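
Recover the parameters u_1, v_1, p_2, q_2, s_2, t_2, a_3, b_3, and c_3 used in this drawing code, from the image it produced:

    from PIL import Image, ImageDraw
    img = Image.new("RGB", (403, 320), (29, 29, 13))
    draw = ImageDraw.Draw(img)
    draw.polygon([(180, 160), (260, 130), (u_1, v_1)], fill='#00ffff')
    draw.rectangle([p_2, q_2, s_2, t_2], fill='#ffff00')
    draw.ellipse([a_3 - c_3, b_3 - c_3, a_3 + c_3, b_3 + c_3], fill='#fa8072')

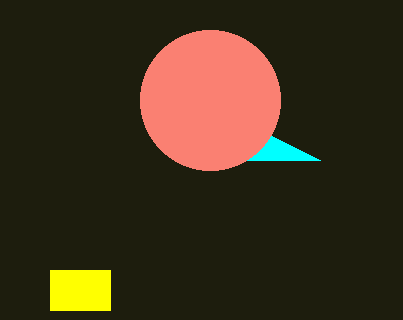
u_1 = 320; v_1 = 160; p_2 = 50; q_2 = 270; s_2 = 110; t_2 = 310; a_3 = 210; b_3 = 100; c_3 = 70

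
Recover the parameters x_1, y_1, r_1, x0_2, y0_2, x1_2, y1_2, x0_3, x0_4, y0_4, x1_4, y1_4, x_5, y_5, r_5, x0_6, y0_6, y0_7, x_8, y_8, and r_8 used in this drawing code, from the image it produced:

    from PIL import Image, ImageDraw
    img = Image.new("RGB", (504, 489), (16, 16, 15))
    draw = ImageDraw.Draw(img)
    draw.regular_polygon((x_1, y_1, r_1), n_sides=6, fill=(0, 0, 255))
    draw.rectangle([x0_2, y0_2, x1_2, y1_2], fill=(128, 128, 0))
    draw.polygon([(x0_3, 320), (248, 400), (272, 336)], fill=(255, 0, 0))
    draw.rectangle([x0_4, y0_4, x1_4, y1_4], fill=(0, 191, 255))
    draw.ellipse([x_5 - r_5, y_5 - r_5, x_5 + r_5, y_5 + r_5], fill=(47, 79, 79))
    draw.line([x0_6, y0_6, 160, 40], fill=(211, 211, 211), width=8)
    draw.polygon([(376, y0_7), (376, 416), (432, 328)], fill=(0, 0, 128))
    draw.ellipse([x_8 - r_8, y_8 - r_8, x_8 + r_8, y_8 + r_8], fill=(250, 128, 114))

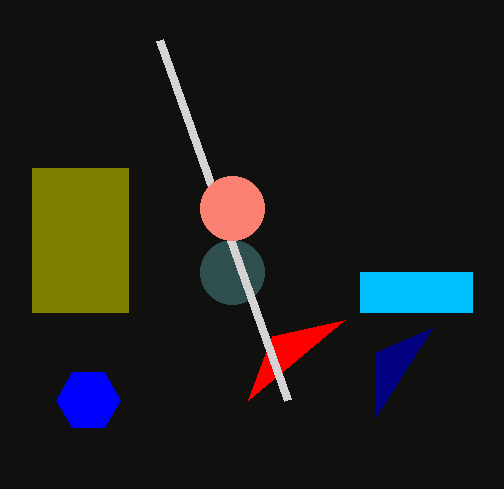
x_1 = 88; y_1 = 400; r_1 = 32; x0_2 = 32; y0_2 = 168; x1_2 = 128; y1_2 = 312; x0_3 = 344; x0_4 = 360; y0_4 = 272; x1_4 = 472; y1_4 = 312; x_5 = 232; y_5 = 272; r_5 = 32; x0_6 = 288; y0_6 = 400; y0_7 = 352; x_8 = 232; y_8 = 208; r_8 = 32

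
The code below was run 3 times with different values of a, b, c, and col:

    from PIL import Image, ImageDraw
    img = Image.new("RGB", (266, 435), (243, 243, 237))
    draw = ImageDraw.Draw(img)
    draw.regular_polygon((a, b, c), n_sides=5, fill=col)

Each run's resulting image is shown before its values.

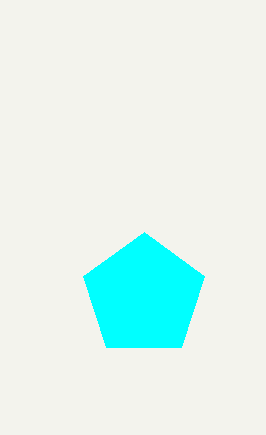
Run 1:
a = 144
b = 296
c = 64
col = 'cyan'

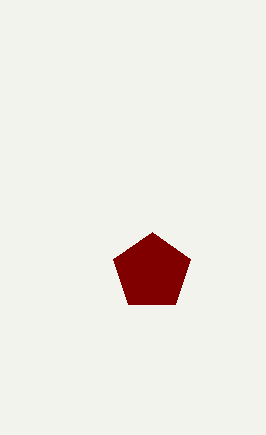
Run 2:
a = 152
b = 272
c = 40
col = 'maroon'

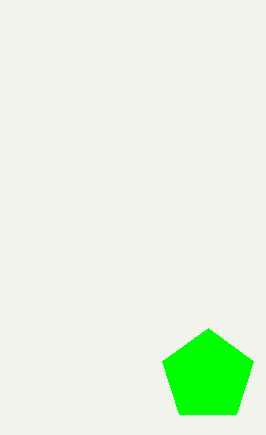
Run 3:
a = 208; b = 376; c = 48; col = 'lime'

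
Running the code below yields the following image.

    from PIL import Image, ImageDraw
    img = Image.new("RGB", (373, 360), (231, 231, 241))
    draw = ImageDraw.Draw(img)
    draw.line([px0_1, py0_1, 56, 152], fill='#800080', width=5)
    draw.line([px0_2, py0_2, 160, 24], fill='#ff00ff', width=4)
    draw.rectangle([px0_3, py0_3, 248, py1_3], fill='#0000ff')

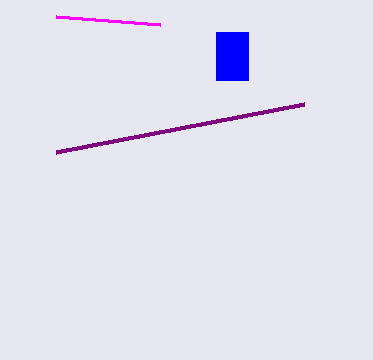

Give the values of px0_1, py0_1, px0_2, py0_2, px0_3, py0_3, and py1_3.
px0_1 = 304, py0_1 = 104, px0_2 = 56, py0_2 = 16, px0_3 = 216, py0_3 = 32, py1_3 = 80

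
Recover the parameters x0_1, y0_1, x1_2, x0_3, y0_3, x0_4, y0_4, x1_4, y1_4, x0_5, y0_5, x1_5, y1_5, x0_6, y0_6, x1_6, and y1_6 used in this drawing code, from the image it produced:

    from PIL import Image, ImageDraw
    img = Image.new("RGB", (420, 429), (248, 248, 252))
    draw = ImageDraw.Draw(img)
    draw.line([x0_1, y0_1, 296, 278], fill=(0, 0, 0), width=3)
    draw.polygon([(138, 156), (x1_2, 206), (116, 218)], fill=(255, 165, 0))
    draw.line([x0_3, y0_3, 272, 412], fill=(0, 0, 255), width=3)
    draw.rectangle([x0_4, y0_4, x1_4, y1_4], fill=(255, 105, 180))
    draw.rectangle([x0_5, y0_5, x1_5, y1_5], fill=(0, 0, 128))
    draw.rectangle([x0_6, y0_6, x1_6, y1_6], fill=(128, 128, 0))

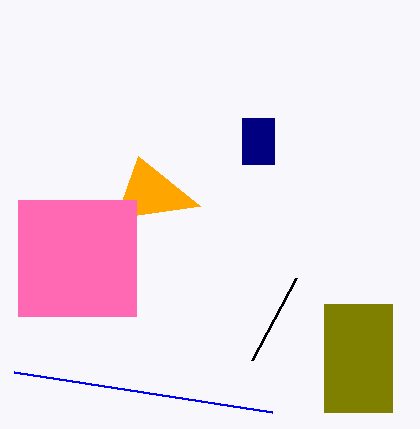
x0_1 = 252, y0_1 = 360, x1_2 = 200, x0_3 = 14, y0_3 = 372, x0_4 = 18, y0_4 = 200, x1_4 = 136, y1_4 = 316, x0_5 = 242, y0_5 = 118, x1_5 = 274, y1_5 = 164, x0_6 = 324, y0_6 = 304, x1_6 = 392, y1_6 = 412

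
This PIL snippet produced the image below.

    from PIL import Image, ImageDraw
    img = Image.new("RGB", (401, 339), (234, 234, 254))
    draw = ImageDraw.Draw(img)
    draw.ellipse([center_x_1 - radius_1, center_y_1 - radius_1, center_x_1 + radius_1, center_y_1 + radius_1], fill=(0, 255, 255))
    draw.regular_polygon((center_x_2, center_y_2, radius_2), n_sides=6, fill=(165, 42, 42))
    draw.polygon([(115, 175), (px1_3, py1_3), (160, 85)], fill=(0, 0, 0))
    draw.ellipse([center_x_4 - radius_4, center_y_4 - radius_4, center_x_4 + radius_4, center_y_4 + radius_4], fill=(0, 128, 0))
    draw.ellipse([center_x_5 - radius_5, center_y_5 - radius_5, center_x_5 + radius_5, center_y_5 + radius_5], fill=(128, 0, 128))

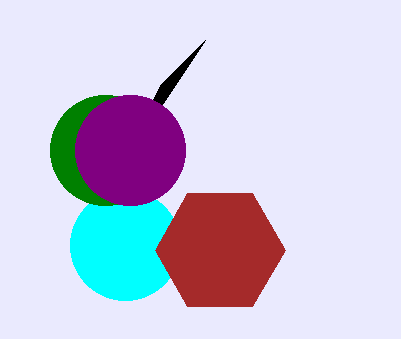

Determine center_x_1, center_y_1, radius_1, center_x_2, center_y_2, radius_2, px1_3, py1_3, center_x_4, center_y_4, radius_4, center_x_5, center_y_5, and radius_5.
center_x_1 = 125; center_y_1 = 245; radius_1 = 55; center_x_2 = 220; center_y_2 = 250; radius_2 = 65; px1_3 = 205; py1_3 = 40; center_x_4 = 105; center_y_4 = 150; radius_4 = 55; center_x_5 = 130; center_y_5 = 150; radius_5 = 55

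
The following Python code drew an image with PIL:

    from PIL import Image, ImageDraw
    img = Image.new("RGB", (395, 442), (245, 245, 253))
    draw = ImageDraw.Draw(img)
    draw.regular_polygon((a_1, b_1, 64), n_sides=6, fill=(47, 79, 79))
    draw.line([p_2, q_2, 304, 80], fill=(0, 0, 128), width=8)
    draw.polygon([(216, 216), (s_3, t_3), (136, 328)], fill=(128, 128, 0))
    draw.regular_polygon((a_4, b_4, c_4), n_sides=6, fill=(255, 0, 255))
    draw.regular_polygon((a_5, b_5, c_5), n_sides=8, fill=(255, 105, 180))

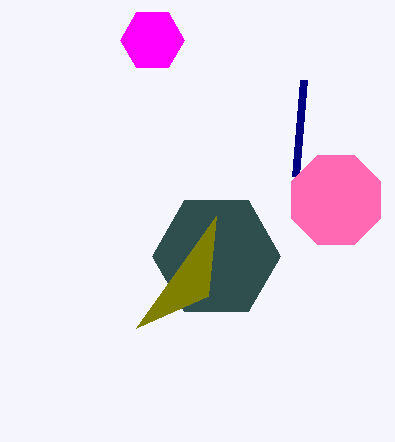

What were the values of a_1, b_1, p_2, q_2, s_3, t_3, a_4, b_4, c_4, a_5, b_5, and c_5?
a_1 = 216; b_1 = 256; p_2 = 296; q_2 = 176; s_3 = 208; t_3 = 296; a_4 = 152; b_4 = 40; c_4 = 32; a_5 = 336; b_5 = 200; c_5 = 48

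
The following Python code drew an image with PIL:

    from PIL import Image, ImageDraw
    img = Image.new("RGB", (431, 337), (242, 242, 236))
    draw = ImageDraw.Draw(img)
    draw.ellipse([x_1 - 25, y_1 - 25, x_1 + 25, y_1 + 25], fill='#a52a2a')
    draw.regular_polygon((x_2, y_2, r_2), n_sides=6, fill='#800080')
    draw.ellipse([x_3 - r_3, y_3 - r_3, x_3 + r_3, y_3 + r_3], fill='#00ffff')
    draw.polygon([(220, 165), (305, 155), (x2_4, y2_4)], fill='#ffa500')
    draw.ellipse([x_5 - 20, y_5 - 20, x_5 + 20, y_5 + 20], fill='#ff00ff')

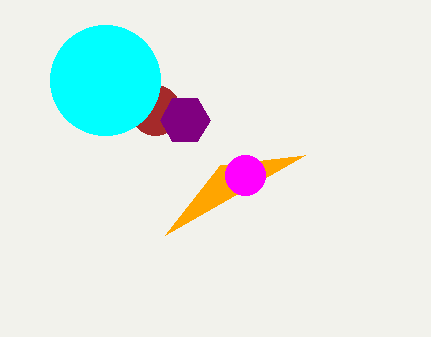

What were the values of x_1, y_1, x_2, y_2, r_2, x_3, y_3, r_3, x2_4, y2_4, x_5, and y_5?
x_1 = 155, y_1 = 110, x_2 = 185, y_2 = 120, r_2 = 25, x_3 = 105, y_3 = 80, r_3 = 55, x2_4 = 165, y2_4 = 235, x_5 = 245, y_5 = 175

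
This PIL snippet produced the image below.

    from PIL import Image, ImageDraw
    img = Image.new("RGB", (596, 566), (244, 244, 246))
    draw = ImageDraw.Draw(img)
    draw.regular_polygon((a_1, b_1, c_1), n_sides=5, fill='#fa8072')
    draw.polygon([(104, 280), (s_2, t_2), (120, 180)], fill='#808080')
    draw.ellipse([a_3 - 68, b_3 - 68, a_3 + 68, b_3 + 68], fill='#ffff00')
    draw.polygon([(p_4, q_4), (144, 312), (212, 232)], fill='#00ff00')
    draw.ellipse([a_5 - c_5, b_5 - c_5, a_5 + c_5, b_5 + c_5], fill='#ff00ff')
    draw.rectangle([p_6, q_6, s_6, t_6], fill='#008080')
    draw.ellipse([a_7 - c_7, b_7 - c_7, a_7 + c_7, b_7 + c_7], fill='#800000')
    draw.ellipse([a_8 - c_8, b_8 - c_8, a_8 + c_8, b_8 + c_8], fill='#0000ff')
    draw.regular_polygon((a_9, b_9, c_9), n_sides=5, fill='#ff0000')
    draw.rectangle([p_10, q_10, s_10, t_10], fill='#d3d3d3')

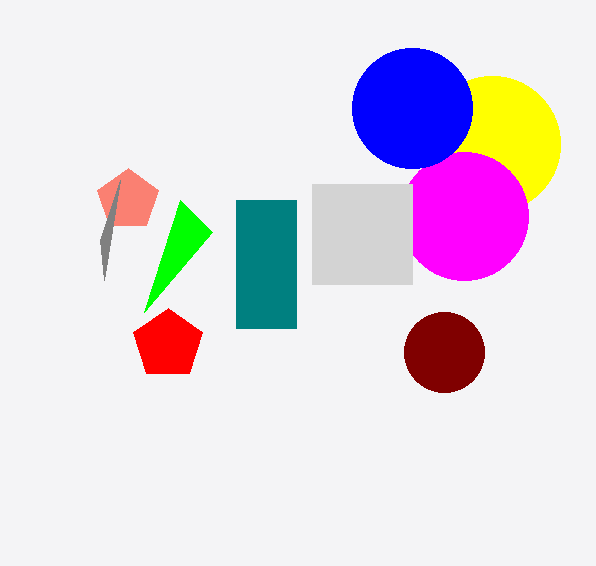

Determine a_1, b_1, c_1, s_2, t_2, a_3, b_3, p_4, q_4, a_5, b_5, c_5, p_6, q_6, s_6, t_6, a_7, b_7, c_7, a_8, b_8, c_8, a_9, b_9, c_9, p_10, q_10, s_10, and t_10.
a_1 = 128
b_1 = 200
c_1 = 32
s_2 = 100
t_2 = 240
a_3 = 492
b_3 = 144
p_4 = 180
q_4 = 200
a_5 = 464
b_5 = 216
c_5 = 64
p_6 = 236
q_6 = 200
s_6 = 296
t_6 = 328
a_7 = 444
b_7 = 352
c_7 = 40
a_8 = 412
b_8 = 108
c_8 = 60
a_9 = 168
b_9 = 344
c_9 = 36
p_10 = 312
q_10 = 184
s_10 = 412
t_10 = 284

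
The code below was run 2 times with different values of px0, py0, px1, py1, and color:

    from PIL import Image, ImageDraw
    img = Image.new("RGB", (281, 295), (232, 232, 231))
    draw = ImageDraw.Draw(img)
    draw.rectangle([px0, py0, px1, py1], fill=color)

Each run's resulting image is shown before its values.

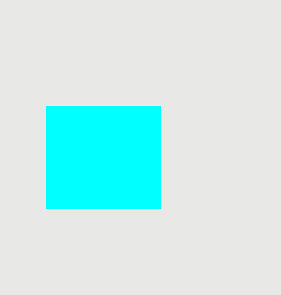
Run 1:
px0 = 46
py0 = 106
px1 = 160
py1 = 208
color = 'cyan'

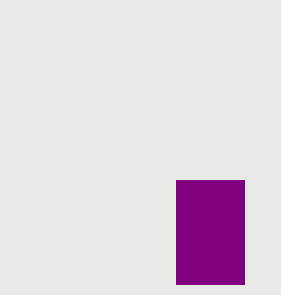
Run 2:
px0 = 176; py0 = 180; px1 = 244; py1 = 284; color = 'purple'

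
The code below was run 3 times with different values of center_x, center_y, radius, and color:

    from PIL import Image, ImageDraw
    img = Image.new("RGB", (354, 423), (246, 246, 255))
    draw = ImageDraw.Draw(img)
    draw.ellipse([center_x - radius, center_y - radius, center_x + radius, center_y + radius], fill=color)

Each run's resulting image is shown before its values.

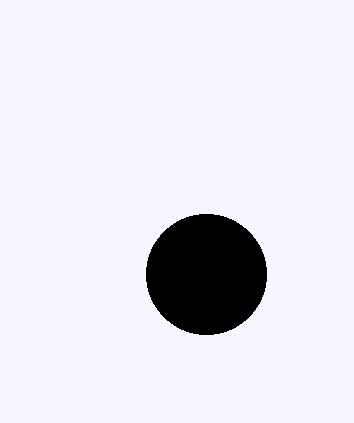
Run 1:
center_x = 206
center_y = 274
radius = 60
color = 'black'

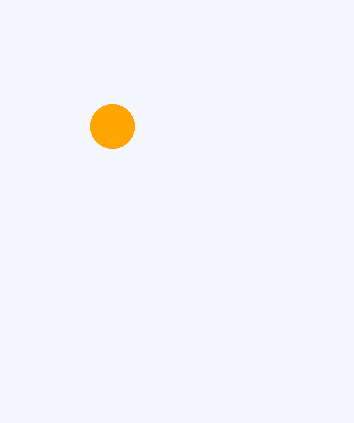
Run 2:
center_x = 112, center_y = 126, radius = 22, color = 'orange'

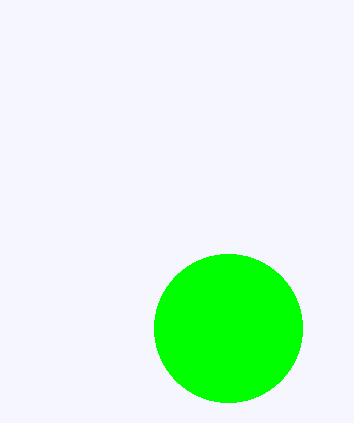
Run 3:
center_x = 228; center_y = 328; radius = 74; color = 'lime'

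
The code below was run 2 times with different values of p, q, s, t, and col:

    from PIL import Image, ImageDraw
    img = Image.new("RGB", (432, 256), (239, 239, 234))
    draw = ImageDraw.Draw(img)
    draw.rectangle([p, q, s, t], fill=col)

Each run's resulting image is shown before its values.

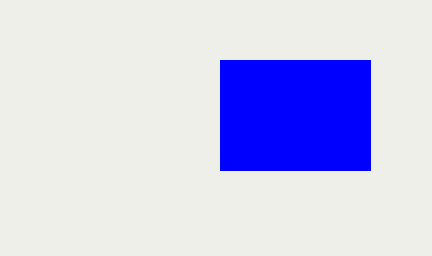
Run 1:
p = 220
q = 60
s = 370
t = 170
col = 'blue'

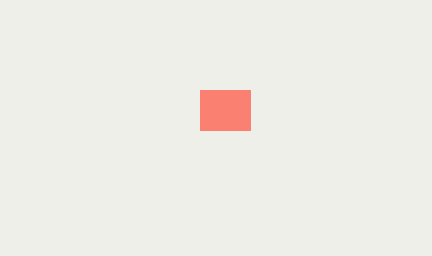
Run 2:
p = 200, q = 90, s = 250, t = 130, col = 'salmon'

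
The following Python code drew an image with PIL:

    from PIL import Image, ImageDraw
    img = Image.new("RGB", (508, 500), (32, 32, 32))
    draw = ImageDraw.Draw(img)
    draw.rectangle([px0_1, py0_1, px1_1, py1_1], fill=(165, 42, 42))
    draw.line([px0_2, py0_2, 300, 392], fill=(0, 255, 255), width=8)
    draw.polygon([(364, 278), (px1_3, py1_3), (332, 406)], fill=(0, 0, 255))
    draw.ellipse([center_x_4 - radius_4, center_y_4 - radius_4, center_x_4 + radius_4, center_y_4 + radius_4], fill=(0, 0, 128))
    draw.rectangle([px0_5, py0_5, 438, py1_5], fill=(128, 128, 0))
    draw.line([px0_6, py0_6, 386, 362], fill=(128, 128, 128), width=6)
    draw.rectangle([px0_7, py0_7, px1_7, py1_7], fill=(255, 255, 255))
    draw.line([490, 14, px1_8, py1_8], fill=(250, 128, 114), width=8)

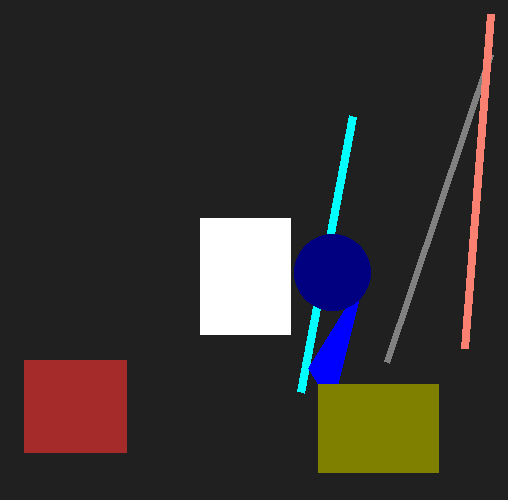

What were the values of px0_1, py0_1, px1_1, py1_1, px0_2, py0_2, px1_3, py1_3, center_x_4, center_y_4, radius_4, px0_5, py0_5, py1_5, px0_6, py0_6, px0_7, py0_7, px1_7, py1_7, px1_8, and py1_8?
px0_1 = 24; py0_1 = 360; px1_1 = 126; py1_1 = 452; px0_2 = 352; py0_2 = 116; px1_3 = 308; py1_3 = 368; center_x_4 = 332; center_y_4 = 272; radius_4 = 38; px0_5 = 318; py0_5 = 384; py1_5 = 472; px0_6 = 490; py0_6 = 54; px0_7 = 200; py0_7 = 218; px1_7 = 290; py1_7 = 334; px1_8 = 464; py1_8 = 348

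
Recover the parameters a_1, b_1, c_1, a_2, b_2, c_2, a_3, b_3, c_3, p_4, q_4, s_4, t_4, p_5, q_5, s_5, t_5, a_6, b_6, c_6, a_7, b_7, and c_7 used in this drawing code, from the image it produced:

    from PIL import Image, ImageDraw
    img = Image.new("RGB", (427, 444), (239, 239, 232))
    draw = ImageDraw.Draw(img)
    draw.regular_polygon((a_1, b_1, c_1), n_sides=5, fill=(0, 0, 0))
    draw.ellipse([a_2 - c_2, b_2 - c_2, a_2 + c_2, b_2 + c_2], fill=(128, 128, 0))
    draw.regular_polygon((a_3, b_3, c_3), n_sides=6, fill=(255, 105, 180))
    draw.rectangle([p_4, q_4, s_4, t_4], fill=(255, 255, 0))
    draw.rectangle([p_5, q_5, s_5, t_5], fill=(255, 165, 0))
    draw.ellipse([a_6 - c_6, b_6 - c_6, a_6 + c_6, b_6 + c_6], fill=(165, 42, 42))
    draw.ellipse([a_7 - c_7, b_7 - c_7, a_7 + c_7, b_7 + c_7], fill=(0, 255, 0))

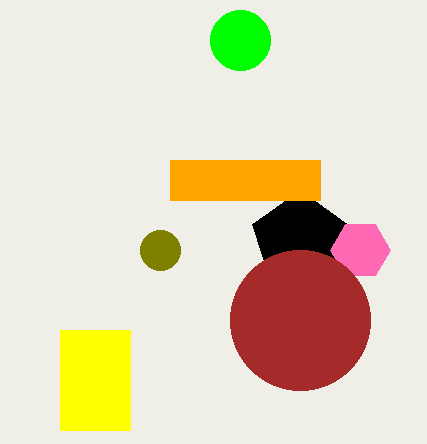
a_1 = 300; b_1 = 240; c_1 = 50; a_2 = 160; b_2 = 250; c_2 = 20; a_3 = 360; b_3 = 250; c_3 = 30; p_4 = 60; q_4 = 330; s_4 = 130; t_4 = 430; p_5 = 170; q_5 = 160; s_5 = 320; t_5 = 200; a_6 = 300; b_6 = 320; c_6 = 70; a_7 = 240; b_7 = 40; c_7 = 30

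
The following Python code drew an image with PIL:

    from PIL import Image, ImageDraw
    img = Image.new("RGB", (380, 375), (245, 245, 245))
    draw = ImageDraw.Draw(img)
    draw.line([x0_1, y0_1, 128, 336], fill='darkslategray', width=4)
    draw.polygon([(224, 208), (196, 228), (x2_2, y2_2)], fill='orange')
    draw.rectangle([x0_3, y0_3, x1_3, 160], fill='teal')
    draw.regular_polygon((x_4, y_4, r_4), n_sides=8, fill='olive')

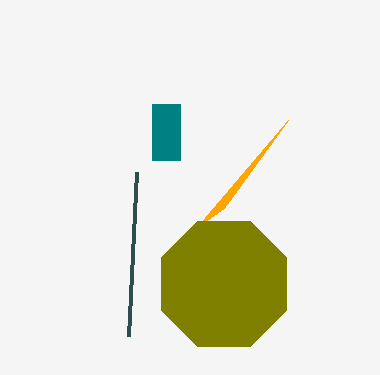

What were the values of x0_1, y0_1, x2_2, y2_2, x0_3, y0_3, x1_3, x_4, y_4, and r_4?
x0_1 = 136, y0_1 = 172, x2_2 = 288, y2_2 = 120, x0_3 = 152, y0_3 = 104, x1_3 = 180, x_4 = 224, y_4 = 284, r_4 = 68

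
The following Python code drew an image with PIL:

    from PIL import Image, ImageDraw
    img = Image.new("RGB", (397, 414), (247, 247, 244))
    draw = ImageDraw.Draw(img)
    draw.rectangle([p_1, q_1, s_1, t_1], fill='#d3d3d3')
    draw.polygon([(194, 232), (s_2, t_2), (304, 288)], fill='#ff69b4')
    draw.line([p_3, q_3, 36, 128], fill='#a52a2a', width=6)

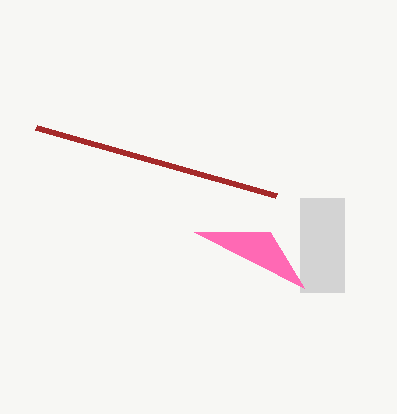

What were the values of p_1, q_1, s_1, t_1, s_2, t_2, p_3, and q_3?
p_1 = 300
q_1 = 198
s_1 = 344
t_1 = 292
s_2 = 270
t_2 = 232
p_3 = 276
q_3 = 196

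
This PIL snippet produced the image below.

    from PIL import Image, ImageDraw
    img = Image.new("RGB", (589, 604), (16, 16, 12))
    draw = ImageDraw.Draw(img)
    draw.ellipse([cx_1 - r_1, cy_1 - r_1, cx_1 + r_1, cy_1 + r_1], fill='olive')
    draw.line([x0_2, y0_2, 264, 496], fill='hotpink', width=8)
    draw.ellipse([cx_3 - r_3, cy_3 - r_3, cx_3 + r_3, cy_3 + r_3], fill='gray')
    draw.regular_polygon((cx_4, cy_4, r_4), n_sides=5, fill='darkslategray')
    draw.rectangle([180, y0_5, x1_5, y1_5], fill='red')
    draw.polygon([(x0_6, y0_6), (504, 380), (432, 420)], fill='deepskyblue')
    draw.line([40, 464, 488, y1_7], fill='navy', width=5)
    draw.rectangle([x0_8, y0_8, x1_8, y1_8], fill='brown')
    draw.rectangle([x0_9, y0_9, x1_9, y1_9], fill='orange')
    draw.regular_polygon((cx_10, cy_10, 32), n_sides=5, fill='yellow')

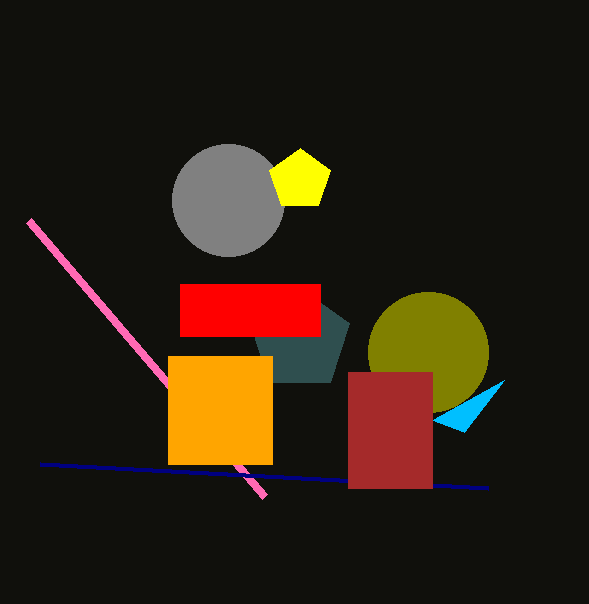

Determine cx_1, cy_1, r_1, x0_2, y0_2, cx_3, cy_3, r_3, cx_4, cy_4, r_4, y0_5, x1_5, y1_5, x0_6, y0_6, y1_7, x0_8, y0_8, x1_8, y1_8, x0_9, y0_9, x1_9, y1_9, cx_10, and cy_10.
cx_1 = 428, cy_1 = 352, r_1 = 60, x0_2 = 28, y0_2 = 220, cx_3 = 228, cy_3 = 200, r_3 = 56, cx_4 = 300, cy_4 = 340, r_4 = 52, y0_5 = 284, x1_5 = 320, y1_5 = 336, x0_6 = 464, y0_6 = 432, y1_7 = 488, x0_8 = 348, y0_8 = 372, x1_8 = 432, y1_8 = 488, x0_9 = 168, y0_9 = 356, x1_9 = 272, y1_9 = 464, cx_10 = 300, cy_10 = 180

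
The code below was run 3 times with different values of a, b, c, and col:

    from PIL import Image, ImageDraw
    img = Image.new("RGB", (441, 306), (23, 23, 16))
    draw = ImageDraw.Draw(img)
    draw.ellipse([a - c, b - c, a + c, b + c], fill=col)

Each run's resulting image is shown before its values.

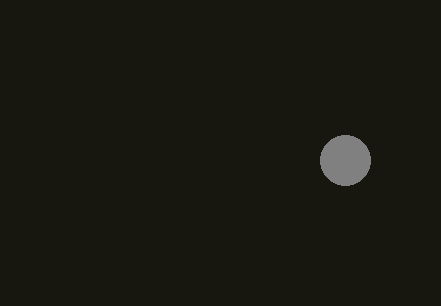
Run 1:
a = 345
b = 160
c = 25
col = 'gray'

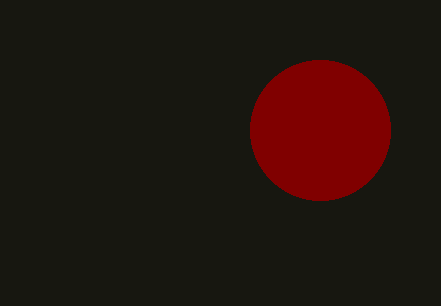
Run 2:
a = 320; b = 130; c = 70; col = 'maroon'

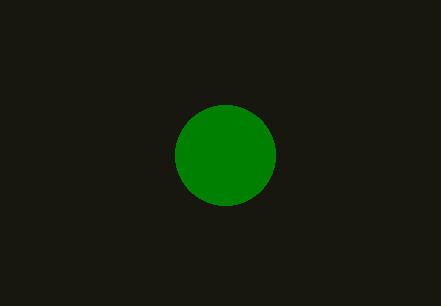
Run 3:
a = 225, b = 155, c = 50, col = 'green'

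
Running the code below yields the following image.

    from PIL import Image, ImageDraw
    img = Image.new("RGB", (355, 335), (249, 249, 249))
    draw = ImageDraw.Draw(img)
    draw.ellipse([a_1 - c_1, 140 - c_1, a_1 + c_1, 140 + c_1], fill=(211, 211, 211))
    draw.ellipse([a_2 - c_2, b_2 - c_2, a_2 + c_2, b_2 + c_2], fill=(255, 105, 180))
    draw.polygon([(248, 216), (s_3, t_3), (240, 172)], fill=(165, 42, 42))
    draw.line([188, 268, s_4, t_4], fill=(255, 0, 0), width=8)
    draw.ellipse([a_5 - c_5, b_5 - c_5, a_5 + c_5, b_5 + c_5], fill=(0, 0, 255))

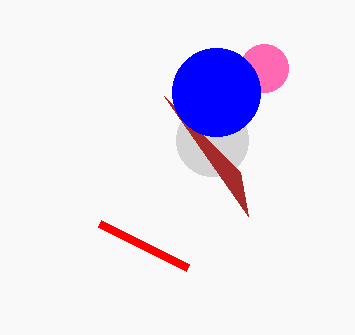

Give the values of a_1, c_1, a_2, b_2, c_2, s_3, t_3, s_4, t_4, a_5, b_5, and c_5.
a_1 = 212, c_1 = 36, a_2 = 264, b_2 = 68, c_2 = 24, s_3 = 164, t_3 = 96, s_4 = 100, t_4 = 224, a_5 = 216, b_5 = 92, c_5 = 44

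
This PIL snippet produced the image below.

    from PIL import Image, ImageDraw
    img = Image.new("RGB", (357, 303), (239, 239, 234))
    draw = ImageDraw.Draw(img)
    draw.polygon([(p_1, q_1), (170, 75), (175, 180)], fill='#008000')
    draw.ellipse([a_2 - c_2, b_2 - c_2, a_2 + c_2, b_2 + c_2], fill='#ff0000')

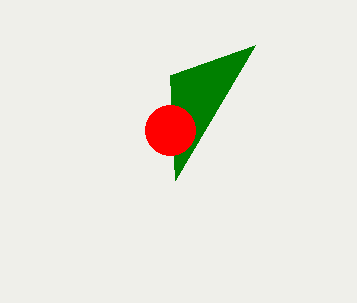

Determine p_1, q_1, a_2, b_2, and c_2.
p_1 = 255
q_1 = 45
a_2 = 170
b_2 = 130
c_2 = 25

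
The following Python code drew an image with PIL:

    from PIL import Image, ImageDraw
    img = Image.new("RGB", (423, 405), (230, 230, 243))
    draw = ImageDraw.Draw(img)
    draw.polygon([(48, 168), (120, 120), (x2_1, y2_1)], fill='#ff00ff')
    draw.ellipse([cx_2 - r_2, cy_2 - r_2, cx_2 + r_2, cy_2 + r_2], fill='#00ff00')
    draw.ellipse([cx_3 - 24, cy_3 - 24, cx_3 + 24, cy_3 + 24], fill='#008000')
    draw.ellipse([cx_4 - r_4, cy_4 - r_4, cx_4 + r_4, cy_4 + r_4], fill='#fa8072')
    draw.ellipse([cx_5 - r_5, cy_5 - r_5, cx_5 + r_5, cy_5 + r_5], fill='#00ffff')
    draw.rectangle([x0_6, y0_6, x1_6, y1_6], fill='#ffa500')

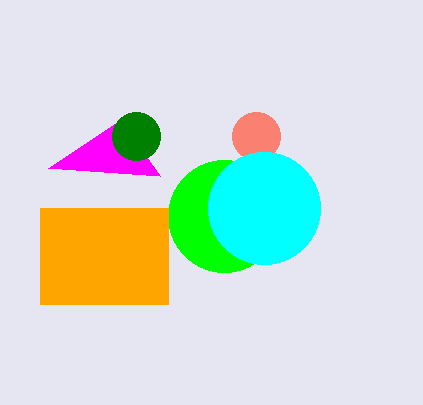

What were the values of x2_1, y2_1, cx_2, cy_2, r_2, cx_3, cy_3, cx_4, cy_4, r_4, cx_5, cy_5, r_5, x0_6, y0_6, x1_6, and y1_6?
x2_1 = 160
y2_1 = 176
cx_2 = 224
cy_2 = 216
r_2 = 56
cx_3 = 136
cy_3 = 136
cx_4 = 256
cy_4 = 136
r_4 = 24
cx_5 = 264
cy_5 = 208
r_5 = 56
x0_6 = 40
y0_6 = 208
x1_6 = 168
y1_6 = 304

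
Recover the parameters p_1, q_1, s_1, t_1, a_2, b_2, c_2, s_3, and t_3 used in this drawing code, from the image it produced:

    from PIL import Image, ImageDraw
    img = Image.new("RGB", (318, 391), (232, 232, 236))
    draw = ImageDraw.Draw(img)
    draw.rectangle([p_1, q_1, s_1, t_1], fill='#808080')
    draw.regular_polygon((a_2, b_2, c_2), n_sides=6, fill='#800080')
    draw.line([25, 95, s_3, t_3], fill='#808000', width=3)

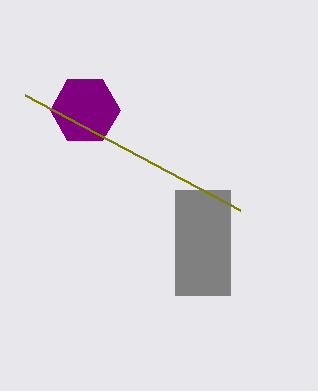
p_1 = 175
q_1 = 190
s_1 = 230
t_1 = 295
a_2 = 85
b_2 = 110
c_2 = 35
s_3 = 240
t_3 = 210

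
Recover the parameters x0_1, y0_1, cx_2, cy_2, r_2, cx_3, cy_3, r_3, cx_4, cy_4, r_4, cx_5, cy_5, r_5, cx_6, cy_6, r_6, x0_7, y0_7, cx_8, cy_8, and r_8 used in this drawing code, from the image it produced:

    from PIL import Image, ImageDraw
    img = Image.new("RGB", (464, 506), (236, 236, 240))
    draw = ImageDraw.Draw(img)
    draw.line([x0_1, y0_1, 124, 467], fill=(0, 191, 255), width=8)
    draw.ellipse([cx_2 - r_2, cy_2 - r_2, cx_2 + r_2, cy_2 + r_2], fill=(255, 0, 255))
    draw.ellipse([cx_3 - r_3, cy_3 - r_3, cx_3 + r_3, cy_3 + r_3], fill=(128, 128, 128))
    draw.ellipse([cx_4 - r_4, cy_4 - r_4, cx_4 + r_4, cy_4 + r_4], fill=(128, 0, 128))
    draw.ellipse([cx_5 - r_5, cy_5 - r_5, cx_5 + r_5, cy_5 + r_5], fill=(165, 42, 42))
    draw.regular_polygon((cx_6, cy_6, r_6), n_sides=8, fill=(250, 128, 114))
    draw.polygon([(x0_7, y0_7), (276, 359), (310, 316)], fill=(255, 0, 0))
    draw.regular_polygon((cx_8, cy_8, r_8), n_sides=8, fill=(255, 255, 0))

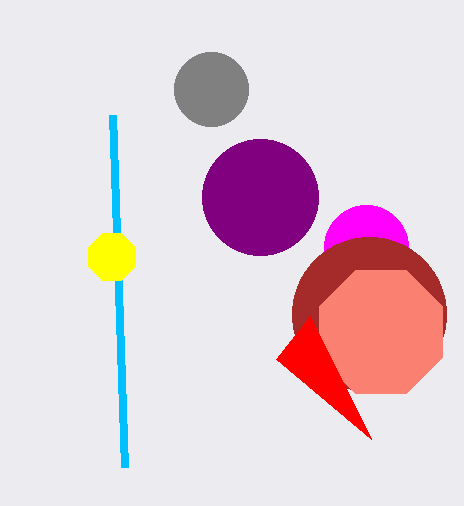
x0_1 = 112; y0_1 = 115; cx_2 = 366; cy_2 = 247; r_2 = 42; cx_3 = 211; cy_3 = 89; r_3 = 37; cx_4 = 260; cy_4 = 197; r_4 = 58; cx_5 = 369; cy_5 = 314; r_5 = 77; cx_6 = 381; cy_6 = 332; r_6 = 67; x0_7 = 371; y0_7 = 439; cx_8 = 112; cy_8 = 257; r_8 = 25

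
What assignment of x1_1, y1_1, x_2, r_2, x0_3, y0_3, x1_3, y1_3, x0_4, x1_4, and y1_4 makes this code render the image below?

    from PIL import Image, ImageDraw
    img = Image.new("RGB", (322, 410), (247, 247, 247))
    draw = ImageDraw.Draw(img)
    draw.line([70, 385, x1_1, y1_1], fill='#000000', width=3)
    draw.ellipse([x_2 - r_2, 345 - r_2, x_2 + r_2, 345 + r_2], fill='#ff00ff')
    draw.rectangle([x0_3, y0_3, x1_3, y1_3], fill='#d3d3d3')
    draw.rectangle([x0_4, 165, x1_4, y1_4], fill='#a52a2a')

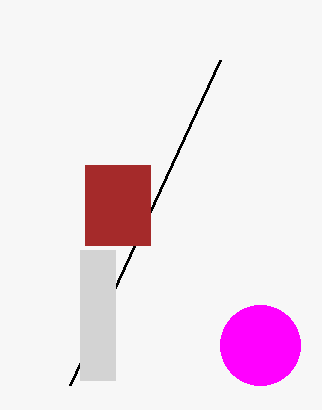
x1_1 = 220; y1_1 = 60; x_2 = 260; r_2 = 40; x0_3 = 80; y0_3 = 250; x1_3 = 115; y1_3 = 380; x0_4 = 85; x1_4 = 150; y1_4 = 245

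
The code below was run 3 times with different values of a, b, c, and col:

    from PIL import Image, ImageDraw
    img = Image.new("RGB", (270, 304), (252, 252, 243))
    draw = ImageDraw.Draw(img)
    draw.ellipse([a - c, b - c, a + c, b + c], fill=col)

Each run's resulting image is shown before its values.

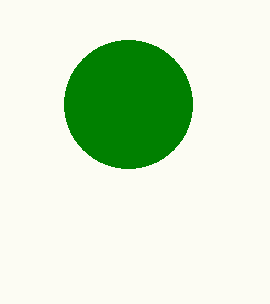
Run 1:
a = 128; b = 104; c = 64; col = 'green'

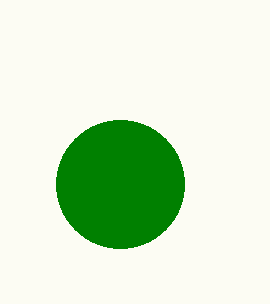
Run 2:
a = 120
b = 184
c = 64
col = 'green'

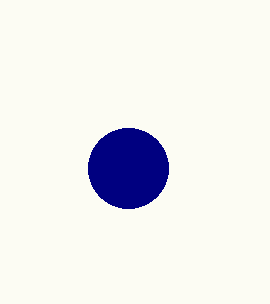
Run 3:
a = 128
b = 168
c = 40
col = 'navy'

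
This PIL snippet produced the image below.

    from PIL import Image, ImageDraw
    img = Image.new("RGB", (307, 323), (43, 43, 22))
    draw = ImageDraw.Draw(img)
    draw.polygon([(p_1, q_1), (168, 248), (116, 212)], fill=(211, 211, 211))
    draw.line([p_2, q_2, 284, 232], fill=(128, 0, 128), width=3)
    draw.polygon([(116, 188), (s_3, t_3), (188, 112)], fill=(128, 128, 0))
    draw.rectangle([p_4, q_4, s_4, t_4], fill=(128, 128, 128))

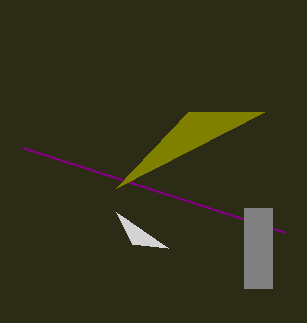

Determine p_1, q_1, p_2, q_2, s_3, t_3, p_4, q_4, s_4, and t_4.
p_1 = 132; q_1 = 244; p_2 = 24; q_2 = 148; s_3 = 264; t_3 = 112; p_4 = 244; q_4 = 208; s_4 = 272; t_4 = 288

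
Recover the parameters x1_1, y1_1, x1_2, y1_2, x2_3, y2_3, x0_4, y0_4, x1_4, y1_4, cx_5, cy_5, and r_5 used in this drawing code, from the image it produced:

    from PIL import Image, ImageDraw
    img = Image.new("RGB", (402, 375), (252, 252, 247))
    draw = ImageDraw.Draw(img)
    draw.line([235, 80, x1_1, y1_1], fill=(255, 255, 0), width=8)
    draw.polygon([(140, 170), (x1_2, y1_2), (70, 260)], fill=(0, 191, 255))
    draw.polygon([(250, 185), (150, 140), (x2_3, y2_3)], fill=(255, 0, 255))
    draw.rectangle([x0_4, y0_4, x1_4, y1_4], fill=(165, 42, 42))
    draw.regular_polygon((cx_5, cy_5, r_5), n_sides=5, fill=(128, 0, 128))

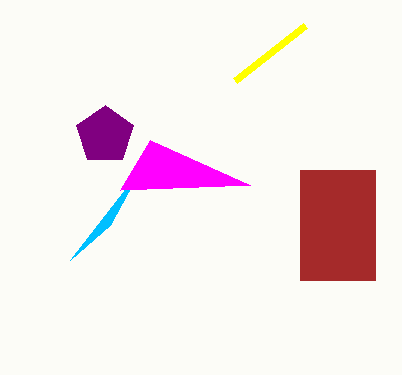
x1_1 = 305; y1_1 = 25; x1_2 = 110; y1_2 = 225; x2_3 = 120; y2_3 = 190; x0_4 = 300; y0_4 = 170; x1_4 = 375; y1_4 = 280; cx_5 = 105; cy_5 = 135; r_5 = 30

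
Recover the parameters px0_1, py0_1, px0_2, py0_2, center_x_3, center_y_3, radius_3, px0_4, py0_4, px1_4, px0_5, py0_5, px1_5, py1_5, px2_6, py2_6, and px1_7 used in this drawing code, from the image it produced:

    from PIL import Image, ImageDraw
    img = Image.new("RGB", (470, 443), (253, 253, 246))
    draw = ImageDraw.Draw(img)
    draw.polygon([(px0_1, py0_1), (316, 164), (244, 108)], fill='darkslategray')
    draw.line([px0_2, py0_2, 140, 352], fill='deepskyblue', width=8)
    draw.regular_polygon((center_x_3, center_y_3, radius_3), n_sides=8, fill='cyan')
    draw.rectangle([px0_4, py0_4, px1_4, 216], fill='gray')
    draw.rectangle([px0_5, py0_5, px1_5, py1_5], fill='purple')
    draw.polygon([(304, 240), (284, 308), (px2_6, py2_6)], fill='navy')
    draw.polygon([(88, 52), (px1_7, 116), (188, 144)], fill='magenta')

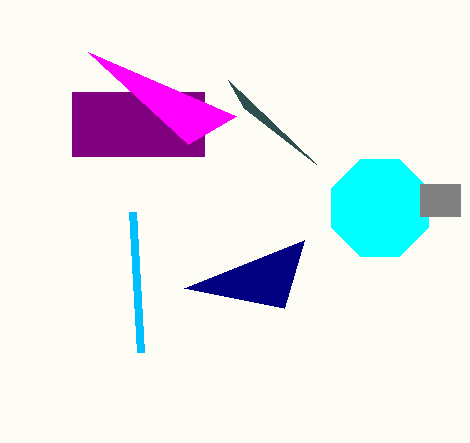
px0_1 = 228; py0_1 = 80; px0_2 = 132; py0_2 = 212; center_x_3 = 380; center_y_3 = 208; radius_3 = 52; px0_4 = 420; py0_4 = 184; px1_4 = 460; px0_5 = 72; py0_5 = 92; px1_5 = 204; py1_5 = 156; px2_6 = 184; py2_6 = 288; px1_7 = 236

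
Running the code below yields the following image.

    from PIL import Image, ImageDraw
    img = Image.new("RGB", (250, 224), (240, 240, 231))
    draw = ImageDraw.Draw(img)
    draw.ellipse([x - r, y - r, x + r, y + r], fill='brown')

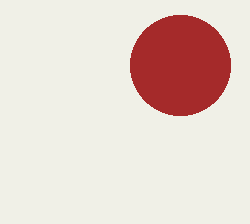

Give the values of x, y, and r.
x = 180, y = 65, r = 50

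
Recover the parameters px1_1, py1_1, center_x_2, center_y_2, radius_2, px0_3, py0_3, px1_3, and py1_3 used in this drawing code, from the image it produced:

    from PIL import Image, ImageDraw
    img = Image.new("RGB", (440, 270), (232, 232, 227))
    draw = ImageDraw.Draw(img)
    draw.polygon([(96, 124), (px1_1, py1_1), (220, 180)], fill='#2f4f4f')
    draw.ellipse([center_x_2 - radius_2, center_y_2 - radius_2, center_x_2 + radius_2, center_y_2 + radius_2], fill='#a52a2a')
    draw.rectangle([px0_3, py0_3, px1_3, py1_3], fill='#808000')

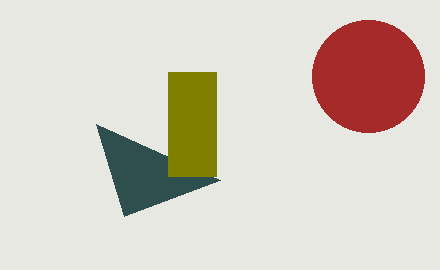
px1_1 = 124; py1_1 = 216; center_x_2 = 368; center_y_2 = 76; radius_2 = 56; px0_3 = 168; py0_3 = 72; px1_3 = 216; py1_3 = 176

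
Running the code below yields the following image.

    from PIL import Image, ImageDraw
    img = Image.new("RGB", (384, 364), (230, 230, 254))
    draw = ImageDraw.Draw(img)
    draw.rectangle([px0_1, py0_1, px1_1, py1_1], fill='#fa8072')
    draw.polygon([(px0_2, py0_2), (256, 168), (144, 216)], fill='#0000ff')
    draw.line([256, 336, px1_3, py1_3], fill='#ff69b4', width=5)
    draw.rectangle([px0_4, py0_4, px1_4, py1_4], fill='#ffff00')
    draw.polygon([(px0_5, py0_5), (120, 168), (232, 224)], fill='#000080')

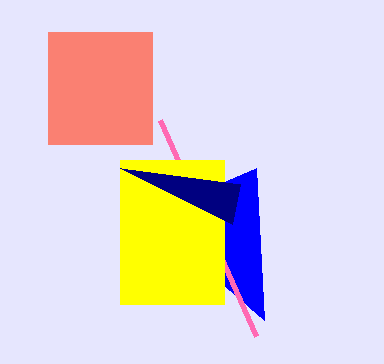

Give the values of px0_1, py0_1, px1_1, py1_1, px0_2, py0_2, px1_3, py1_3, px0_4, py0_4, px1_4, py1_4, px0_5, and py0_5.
px0_1 = 48, py0_1 = 32, px1_1 = 152, py1_1 = 144, px0_2 = 264, py0_2 = 320, px1_3 = 160, py1_3 = 120, px0_4 = 120, py0_4 = 160, px1_4 = 224, py1_4 = 304, px0_5 = 240, py0_5 = 184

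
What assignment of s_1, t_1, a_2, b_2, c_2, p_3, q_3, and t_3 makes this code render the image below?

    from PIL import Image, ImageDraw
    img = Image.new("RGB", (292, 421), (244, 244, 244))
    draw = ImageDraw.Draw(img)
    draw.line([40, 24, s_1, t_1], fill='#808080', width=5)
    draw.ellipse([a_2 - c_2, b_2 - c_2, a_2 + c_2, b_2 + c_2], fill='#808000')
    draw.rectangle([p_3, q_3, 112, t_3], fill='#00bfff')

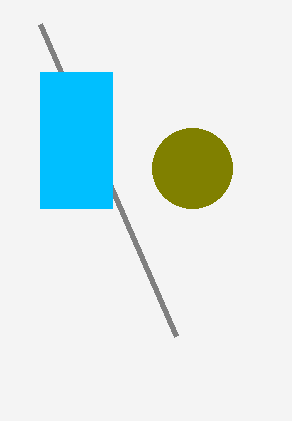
s_1 = 176; t_1 = 336; a_2 = 192; b_2 = 168; c_2 = 40; p_3 = 40; q_3 = 72; t_3 = 208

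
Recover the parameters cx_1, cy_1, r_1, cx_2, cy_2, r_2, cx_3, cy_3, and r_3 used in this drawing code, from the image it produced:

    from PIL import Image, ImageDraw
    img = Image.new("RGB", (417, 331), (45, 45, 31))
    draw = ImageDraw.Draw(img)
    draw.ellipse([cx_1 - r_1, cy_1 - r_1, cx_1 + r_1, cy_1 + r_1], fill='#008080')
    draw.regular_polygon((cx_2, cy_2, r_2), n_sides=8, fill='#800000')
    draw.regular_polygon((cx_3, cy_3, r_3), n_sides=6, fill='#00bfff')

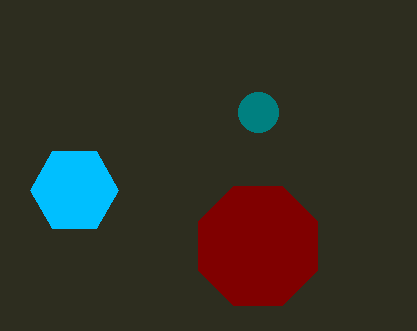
cx_1 = 258; cy_1 = 112; r_1 = 20; cx_2 = 258; cy_2 = 246; r_2 = 64; cx_3 = 74; cy_3 = 190; r_3 = 44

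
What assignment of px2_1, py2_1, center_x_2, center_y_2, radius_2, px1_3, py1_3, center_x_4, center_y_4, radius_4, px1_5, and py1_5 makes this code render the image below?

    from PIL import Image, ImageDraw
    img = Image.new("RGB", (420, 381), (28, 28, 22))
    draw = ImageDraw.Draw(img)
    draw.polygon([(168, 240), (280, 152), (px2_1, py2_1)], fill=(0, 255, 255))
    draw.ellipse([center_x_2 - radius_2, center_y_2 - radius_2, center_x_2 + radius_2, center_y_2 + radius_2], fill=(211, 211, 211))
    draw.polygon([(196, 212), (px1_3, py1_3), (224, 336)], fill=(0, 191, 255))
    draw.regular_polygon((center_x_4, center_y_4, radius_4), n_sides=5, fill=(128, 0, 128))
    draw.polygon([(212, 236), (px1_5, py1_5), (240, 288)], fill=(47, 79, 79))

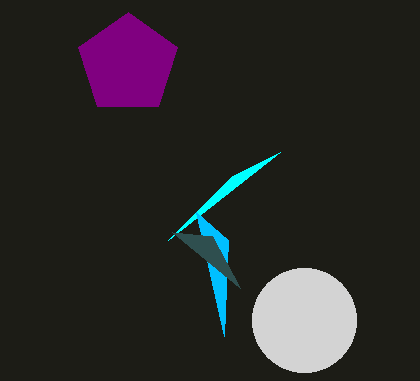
px2_1 = 232; py2_1 = 176; center_x_2 = 304; center_y_2 = 320; radius_2 = 52; px1_3 = 228; py1_3 = 240; center_x_4 = 128; center_y_4 = 64; radius_4 = 52; px1_5 = 172; py1_5 = 232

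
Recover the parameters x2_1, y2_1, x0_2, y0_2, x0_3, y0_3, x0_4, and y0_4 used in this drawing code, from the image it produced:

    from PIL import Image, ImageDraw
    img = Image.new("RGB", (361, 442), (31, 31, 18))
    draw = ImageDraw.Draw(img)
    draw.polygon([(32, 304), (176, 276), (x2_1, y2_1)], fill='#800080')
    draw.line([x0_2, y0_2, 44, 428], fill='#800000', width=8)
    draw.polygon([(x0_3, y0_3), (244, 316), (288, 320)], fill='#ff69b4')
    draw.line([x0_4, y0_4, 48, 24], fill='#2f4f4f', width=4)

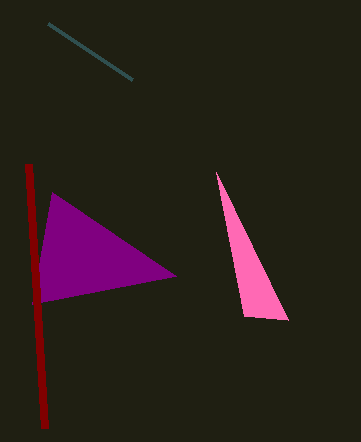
x2_1 = 52, y2_1 = 192, x0_2 = 28, y0_2 = 164, x0_3 = 216, y0_3 = 172, x0_4 = 132, y0_4 = 80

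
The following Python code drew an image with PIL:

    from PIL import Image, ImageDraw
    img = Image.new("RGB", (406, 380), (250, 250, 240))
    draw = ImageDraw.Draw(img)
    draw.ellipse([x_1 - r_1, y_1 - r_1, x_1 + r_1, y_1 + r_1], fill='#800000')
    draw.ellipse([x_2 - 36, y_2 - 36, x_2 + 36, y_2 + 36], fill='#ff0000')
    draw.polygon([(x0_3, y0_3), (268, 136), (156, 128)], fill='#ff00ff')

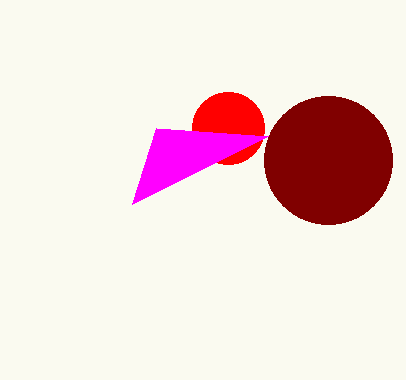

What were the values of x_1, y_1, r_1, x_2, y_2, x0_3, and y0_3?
x_1 = 328, y_1 = 160, r_1 = 64, x_2 = 228, y_2 = 128, x0_3 = 132, y0_3 = 204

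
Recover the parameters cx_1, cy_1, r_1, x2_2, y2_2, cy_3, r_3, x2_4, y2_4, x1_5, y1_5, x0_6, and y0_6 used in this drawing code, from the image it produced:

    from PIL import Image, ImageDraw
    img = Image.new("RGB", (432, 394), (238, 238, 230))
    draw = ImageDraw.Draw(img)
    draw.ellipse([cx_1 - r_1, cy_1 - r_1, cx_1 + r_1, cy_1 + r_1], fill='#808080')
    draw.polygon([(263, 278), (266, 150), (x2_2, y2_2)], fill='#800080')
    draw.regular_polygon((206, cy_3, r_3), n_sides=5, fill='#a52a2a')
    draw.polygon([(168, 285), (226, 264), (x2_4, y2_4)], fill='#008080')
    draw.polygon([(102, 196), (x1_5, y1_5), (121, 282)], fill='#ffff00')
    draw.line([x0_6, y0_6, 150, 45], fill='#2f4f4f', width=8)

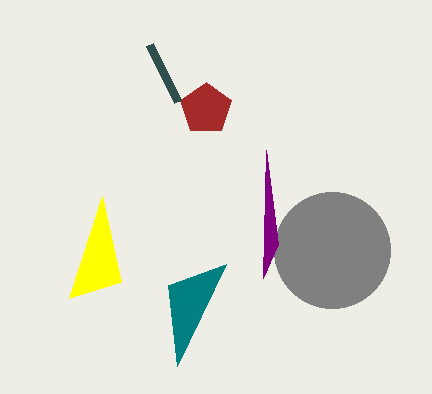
cx_1 = 332; cy_1 = 250; r_1 = 58; x2_2 = 278; y2_2 = 244; cy_3 = 109; r_3 = 27; x2_4 = 177; y2_4 = 366; x1_5 = 69; y1_5 = 298; x0_6 = 178; y0_6 = 102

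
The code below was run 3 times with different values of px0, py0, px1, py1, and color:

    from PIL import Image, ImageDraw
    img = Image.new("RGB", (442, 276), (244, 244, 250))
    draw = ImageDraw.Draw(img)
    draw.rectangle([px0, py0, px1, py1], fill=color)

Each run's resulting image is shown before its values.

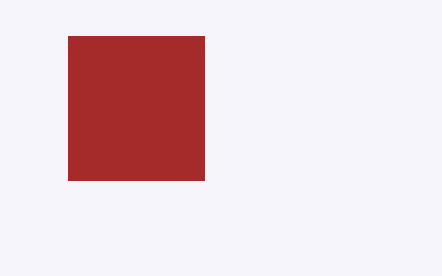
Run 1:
px0 = 68, py0 = 36, px1 = 204, py1 = 180, color = 'brown'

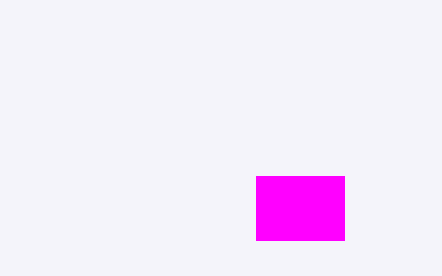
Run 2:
px0 = 256
py0 = 176
px1 = 344
py1 = 240
color = 'magenta'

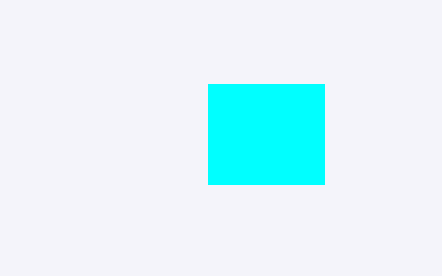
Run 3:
px0 = 208; py0 = 84; px1 = 324; py1 = 184; color = 'cyan'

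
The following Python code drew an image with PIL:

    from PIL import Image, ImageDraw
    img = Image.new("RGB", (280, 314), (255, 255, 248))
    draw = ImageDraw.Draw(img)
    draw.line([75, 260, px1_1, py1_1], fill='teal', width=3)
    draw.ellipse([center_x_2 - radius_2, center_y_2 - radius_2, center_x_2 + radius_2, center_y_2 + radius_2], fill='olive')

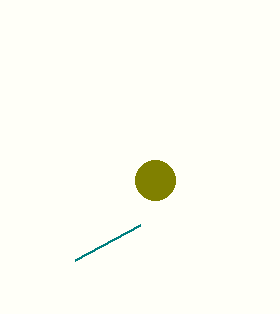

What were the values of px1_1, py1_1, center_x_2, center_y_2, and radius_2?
px1_1 = 140
py1_1 = 225
center_x_2 = 155
center_y_2 = 180
radius_2 = 20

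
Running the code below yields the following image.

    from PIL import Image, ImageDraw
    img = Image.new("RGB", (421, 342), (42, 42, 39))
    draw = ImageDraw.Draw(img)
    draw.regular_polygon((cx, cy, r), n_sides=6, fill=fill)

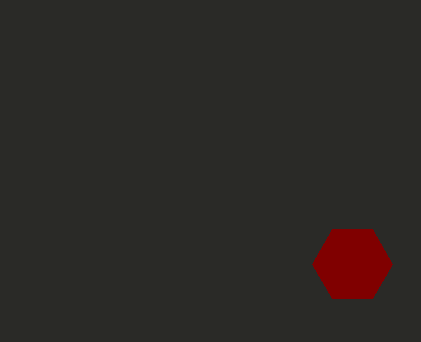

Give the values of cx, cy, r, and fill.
cx = 352
cy = 264
r = 40
fill = 'maroon'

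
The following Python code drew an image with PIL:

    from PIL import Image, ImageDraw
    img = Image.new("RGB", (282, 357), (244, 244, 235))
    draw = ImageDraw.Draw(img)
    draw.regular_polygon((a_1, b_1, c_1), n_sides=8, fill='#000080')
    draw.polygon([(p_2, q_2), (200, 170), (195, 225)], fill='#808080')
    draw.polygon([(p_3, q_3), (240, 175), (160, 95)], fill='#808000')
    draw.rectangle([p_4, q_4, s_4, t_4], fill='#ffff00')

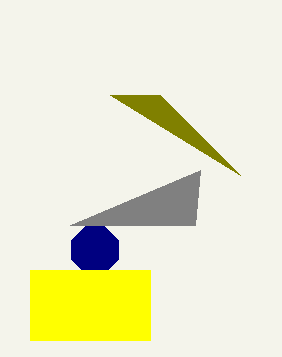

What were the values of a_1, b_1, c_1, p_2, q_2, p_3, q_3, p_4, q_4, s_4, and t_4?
a_1 = 95; b_1 = 250; c_1 = 25; p_2 = 70; q_2 = 225; p_3 = 110; q_3 = 95; p_4 = 30; q_4 = 270; s_4 = 150; t_4 = 340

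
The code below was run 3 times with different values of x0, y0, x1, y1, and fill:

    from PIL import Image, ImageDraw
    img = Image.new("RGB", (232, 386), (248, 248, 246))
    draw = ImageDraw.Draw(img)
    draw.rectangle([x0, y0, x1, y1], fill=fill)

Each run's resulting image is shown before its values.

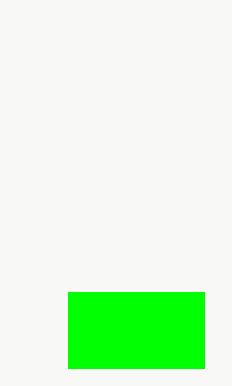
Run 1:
x0 = 68
y0 = 292
x1 = 204
y1 = 368
fill = 'lime'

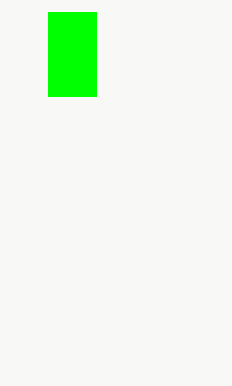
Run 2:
x0 = 48
y0 = 12
x1 = 96
y1 = 96
fill = 'lime'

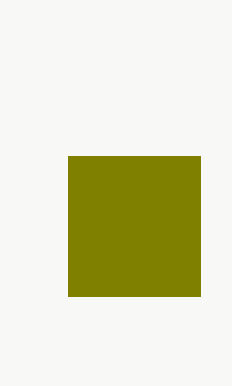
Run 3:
x0 = 68, y0 = 156, x1 = 200, y1 = 296, fill = 'olive'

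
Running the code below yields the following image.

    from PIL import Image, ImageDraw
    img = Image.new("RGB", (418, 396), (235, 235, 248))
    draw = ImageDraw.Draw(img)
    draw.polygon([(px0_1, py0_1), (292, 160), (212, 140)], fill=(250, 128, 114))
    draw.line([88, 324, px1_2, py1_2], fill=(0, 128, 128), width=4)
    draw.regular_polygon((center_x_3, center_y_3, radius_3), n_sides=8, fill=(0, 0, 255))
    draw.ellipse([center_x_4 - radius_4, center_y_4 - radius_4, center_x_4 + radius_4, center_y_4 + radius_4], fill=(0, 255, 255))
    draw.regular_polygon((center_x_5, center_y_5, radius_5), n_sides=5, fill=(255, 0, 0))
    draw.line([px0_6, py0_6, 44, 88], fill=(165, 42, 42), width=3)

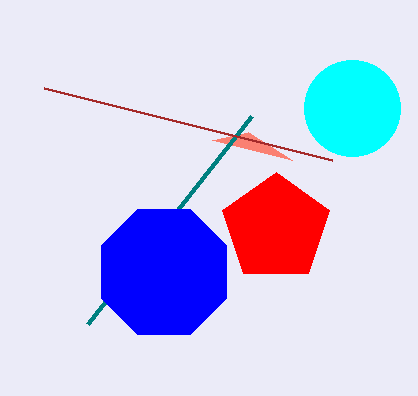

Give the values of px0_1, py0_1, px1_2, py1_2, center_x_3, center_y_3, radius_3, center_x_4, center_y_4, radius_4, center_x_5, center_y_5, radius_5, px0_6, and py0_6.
px0_1 = 248; py0_1 = 132; px1_2 = 252; py1_2 = 116; center_x_3 = 164; center_y_3 = 272; radius_3 = 68; center_x_4 = 352; center_y_4 = 108; radius_4 = 48; center_x_5 = 276; center_y_5 = 228; radius_5 = 56; px0_6 = 332; py0_6 = 160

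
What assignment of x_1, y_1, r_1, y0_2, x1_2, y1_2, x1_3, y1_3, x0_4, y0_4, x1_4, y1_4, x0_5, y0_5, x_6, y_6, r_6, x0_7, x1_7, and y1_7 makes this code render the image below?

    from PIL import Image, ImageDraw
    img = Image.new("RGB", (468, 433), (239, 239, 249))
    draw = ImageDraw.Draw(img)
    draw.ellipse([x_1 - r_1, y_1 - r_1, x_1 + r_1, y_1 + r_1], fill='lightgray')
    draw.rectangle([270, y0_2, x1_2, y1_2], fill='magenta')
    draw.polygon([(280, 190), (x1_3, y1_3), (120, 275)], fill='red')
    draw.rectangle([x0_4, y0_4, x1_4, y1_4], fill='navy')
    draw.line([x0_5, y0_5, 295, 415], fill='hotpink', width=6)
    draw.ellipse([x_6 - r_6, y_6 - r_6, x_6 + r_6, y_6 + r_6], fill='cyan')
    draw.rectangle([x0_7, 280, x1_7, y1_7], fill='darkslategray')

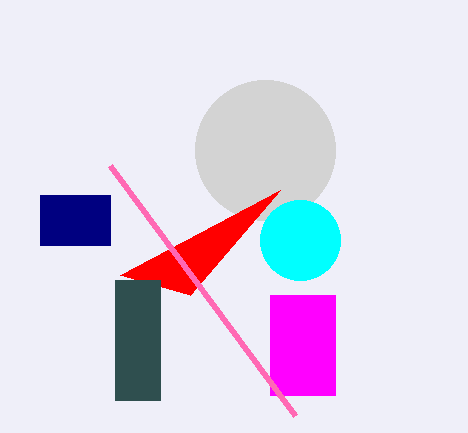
x_1 = 265
y_1 = 150
r_1 = 70
y0_2 = 295
x1_2 = 335
y1_2 = 395
x1_3 = 190
y1_3 = 295
x0_4 = 40
y0_4 = 195
x1_4 = 110
y1_4 = 245
x0_5 = 110
y0_5 = 165
x_6 = 300
y_6 = 240
r_6 = 40
x0_7 = 115
x1_7 = 160
y1_7 = 400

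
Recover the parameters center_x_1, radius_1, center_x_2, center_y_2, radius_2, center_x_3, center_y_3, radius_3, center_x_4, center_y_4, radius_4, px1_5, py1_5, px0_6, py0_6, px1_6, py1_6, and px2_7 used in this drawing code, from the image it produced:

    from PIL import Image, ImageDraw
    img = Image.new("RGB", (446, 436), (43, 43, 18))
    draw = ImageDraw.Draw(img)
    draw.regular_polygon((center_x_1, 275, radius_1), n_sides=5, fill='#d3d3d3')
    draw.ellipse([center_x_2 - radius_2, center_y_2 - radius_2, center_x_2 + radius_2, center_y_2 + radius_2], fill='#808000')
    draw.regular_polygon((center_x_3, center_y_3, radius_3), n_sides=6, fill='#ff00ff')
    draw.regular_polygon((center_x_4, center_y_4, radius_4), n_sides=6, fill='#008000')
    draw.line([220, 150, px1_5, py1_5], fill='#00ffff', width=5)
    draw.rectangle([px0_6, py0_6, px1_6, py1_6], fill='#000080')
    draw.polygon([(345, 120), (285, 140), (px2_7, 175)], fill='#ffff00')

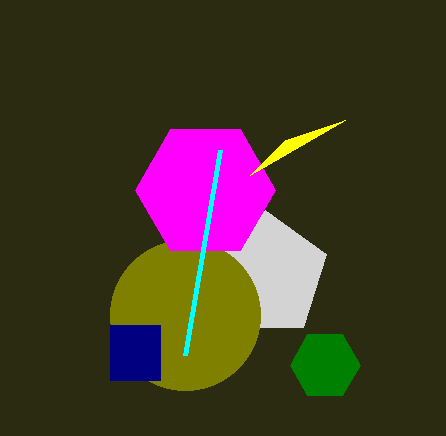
center_x_1 = 265
radius_1 = 65
center_x_2 = 185
center_y_2 = 315
radius_2 = 75
center_x_3 = 205
center_y_3 = 190
radius_3 = 70
center_x_4 = 325
center_y_4 = 365
radius_4 = 35
px1_5 = 185
py1_5 = 355
px0_6 = 110
py0_6 = 325
px1_6 = 160
py1_6 = 380
px2_7 = 250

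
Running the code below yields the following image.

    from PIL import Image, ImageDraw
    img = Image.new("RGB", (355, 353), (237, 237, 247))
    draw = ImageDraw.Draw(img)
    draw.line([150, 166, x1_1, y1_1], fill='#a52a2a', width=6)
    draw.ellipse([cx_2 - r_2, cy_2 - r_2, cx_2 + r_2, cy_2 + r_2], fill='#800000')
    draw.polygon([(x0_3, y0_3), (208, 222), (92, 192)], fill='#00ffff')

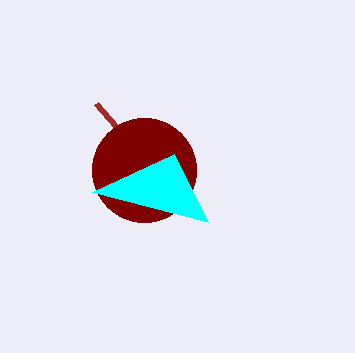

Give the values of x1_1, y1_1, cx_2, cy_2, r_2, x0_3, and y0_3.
x1_1 = 96, y1_1 = 104, cx_2 = 144, cy_2 = 170, r_2 = 52, x0_3 = 174, y0_3 = 154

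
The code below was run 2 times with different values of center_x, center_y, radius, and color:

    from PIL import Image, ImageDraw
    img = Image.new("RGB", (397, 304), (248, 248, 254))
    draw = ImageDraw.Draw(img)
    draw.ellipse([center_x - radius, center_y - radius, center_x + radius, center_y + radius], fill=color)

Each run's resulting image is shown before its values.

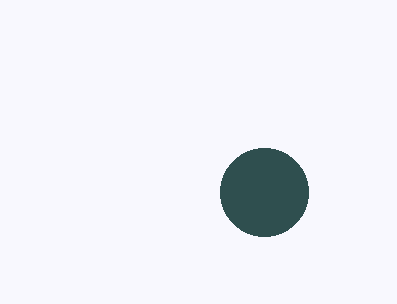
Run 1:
center_x = 264, center_y = 192, radius = 44, color = 'darkslategray'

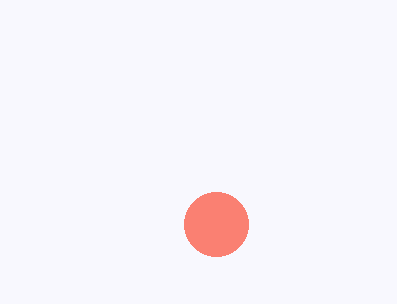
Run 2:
center_x = 216
center_y = 224
radius = 32
color = 'salmon'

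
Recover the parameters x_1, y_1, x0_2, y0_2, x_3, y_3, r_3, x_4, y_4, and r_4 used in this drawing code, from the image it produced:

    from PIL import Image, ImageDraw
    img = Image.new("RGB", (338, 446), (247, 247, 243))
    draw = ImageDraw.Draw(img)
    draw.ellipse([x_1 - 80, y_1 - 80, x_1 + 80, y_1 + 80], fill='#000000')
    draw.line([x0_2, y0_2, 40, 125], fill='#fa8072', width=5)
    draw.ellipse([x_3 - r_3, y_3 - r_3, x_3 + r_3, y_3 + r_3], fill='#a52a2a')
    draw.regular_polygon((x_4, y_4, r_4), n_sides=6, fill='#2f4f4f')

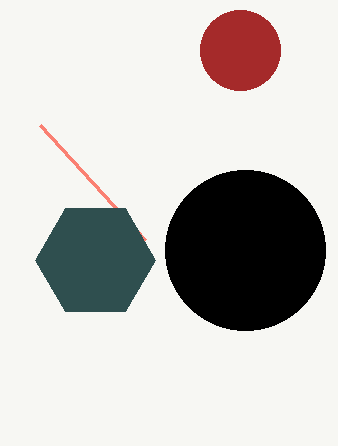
x_1 = 245; y_1 = 250; x0_2 = 145; y0_2 = 240; x_3 = 240; y_3 = 50; r_3 = 40; x_4 = 95; y_4 = 260; r_4 = 60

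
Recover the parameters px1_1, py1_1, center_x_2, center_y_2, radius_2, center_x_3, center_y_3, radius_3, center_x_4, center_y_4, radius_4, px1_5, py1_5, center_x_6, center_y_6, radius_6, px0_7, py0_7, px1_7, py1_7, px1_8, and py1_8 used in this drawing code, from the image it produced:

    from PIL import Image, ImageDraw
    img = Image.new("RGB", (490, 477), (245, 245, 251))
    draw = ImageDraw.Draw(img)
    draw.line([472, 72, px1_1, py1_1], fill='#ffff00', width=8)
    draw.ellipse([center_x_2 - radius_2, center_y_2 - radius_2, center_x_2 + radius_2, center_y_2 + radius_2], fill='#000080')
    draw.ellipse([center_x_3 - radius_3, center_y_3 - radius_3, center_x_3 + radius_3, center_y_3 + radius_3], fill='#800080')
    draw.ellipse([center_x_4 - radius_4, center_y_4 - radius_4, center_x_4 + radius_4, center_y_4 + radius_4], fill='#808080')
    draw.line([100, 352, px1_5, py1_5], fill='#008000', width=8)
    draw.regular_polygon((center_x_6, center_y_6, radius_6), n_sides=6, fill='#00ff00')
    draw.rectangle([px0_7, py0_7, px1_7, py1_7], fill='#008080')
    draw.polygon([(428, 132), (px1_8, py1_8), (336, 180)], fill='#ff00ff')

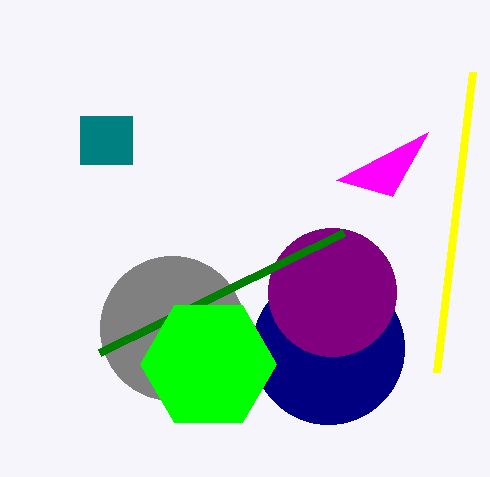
px1_1 = 436, py1_1 = 372, center_x_2 = 328, center_y_2 = 348, radius_2 = 76, center_x_3 = 332, center_y_3 = 292, radius_3 = 64, center_x_4 = 172, center_y_4 = 328, radius_4 = 72, px1_5 = 344, py1_5 = 232, center_x_6 = 208, center_y_6 = 364, radius_6 = 68, px0_7 = 80, py0_7 = 116, px1_7 = 132, py1_7 = 164, px1_8 = 392, py1_8 = 196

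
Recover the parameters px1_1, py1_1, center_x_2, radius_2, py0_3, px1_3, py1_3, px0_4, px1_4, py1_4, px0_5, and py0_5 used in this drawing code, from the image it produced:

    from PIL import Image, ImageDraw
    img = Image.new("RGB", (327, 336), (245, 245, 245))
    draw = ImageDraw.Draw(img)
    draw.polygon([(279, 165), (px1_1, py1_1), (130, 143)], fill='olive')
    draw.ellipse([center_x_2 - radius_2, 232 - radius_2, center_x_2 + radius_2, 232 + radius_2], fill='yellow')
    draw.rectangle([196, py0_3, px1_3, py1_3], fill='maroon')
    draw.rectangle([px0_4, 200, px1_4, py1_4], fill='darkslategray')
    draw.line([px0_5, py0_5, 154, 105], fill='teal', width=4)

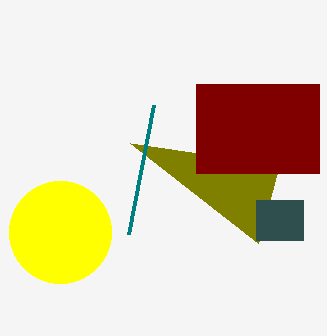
px1_1 = 258
py1_1 = 243
center_x_2 = 60
radius_2 = 51
py0_3 = 84
px1_3 = 319
py1_3 = 173
px0_4 = 256
px1_4 = 303
py1_4 = 240
px0_5 = 129
py0_5 = 234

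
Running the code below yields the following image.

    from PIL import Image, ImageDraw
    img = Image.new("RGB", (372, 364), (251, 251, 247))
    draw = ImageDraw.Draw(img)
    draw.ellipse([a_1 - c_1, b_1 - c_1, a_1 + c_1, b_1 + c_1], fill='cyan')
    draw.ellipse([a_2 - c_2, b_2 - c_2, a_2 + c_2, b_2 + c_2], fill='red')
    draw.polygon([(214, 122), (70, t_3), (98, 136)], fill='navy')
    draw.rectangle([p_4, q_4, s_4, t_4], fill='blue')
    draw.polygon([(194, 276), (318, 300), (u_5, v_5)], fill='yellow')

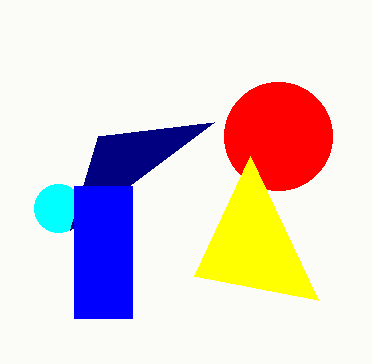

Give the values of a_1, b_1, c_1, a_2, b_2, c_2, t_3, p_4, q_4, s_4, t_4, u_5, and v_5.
a_1 = 58; b_1 = 208; c_1 = 24; a_2 = 278; b_2 = 136; c_2 = 54; t_3 = 230; p_4 = 74; q_4 = 186; s_4 = 132; t_4 = 318; u_5 = 250; v_5 = 156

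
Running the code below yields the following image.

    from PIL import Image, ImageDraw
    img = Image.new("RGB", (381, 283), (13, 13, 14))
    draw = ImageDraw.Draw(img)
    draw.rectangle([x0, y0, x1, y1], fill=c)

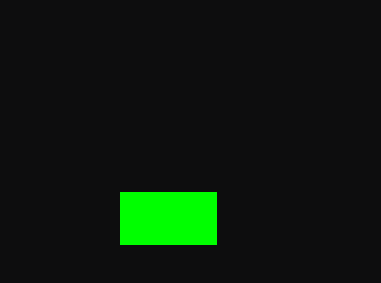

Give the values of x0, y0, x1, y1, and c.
x0 = 120
y0 = 192
x1 = 216
y1 = 244
c = 'lime'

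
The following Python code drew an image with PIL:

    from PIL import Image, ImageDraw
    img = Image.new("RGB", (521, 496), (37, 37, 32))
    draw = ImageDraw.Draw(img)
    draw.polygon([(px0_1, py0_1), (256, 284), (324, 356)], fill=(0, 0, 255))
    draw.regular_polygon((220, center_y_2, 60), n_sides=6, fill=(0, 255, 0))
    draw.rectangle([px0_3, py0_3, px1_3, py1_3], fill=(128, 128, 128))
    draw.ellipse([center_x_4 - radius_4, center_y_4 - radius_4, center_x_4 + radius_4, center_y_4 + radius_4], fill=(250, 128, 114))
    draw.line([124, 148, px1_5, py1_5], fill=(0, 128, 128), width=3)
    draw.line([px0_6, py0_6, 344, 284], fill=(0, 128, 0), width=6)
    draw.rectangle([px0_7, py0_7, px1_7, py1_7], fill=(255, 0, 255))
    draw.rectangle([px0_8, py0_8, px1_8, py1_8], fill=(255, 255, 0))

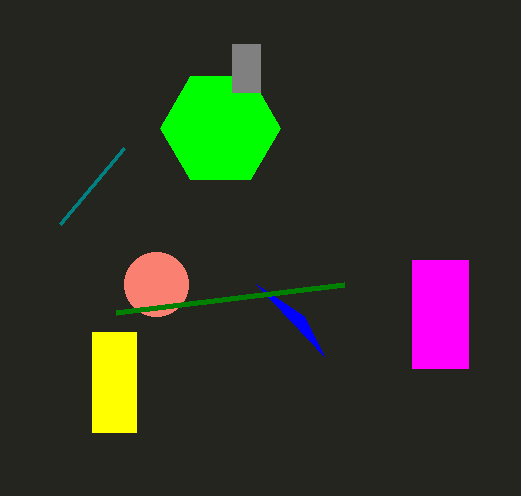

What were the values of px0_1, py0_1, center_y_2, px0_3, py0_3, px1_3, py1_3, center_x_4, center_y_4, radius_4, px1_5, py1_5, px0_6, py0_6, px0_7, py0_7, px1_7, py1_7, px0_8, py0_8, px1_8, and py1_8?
px0_1 = 304, py0_1 = 316, center_y_2 = 128, px0_3 = 232, py0_3 = 44, px1_3 = 260, py1_3 = 92, center_x_4 = 156, center_y_4 = 284, radius_4 = 32, px1_5 = 60, py1_5 = 224, px0_6 = 116, py0_6 = 312, px0_7 = 412, py0_7 = 260, px1_7 = 468, py1_7 = 368, px0_8 = 92, py0_8 = 332, px1_8 = 136, py1_8 = 432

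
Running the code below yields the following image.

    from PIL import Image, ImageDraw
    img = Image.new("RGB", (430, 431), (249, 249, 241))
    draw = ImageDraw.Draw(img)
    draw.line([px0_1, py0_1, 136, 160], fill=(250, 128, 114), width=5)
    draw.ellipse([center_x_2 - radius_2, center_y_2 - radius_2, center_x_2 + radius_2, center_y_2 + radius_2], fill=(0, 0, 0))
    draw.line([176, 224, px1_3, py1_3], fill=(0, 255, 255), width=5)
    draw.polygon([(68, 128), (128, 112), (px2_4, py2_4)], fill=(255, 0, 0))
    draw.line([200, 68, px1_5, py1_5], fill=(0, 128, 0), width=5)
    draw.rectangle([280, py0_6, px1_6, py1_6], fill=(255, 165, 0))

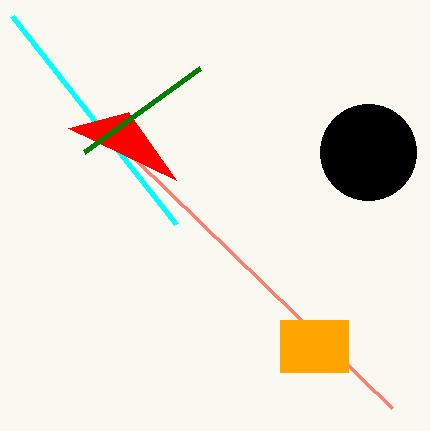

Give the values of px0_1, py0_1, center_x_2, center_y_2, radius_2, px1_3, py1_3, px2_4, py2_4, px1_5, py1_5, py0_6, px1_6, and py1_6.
px0_1 = 392; py0_1 = 408; center_x_2 = 368; center_y_2 = 152; radius_2 = 48; px1_3 = 12; py1_3 = 16; px2_4 = 176; py2_4 = 180; px1_5 = 84; py1_5 = 152; py0_6 = 320; px1_6 = 348; py1_6 = 372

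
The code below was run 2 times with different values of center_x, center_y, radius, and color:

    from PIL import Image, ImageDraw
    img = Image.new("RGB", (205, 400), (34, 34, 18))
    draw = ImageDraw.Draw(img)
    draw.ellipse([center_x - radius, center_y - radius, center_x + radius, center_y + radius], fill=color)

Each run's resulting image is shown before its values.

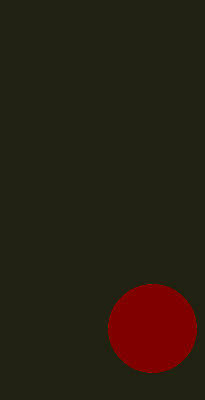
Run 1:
center_x = 152, center_y = 328, radius = 44, color = 'maroon'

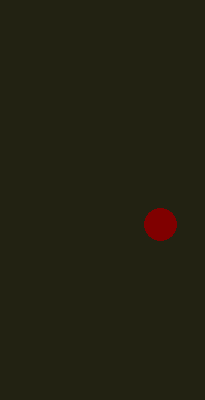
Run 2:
center_x = 160
center_y = 224
radius = 16
color = 'maroon'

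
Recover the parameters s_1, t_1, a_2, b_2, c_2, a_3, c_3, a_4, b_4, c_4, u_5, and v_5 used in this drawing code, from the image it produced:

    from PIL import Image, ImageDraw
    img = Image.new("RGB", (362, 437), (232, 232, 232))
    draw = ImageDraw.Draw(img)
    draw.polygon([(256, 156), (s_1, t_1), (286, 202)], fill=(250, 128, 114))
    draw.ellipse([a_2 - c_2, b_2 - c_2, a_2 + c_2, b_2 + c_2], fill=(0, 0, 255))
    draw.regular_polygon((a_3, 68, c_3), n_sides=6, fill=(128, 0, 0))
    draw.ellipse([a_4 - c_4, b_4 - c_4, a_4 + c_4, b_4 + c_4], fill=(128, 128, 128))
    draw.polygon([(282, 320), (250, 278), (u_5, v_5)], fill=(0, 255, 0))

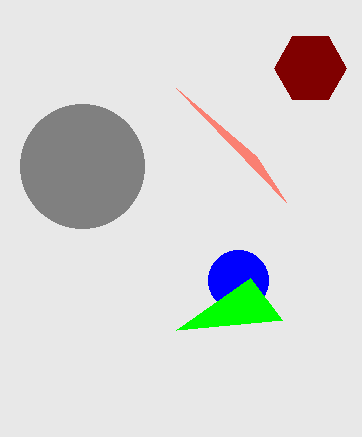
s_1 = 176, t_1 = 88, a_2 = 238, b_2 = 280, c_2 = 30, a_3 = 310, c_3 = 36, a_4 = 82, b_4 = 166, c_4 = 62, u_5 = 176, v_5 = 330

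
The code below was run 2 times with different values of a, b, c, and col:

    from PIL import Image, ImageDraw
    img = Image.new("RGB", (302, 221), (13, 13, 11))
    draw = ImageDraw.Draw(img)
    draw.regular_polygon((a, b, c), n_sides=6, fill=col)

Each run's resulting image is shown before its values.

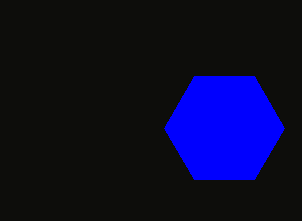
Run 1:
a = 224; b = 128; c = 60; col = 'blue'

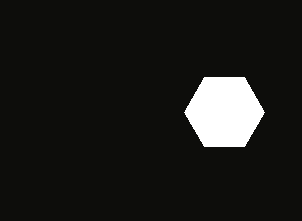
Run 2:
a = 224
b = 112
c = 40
col = 'white'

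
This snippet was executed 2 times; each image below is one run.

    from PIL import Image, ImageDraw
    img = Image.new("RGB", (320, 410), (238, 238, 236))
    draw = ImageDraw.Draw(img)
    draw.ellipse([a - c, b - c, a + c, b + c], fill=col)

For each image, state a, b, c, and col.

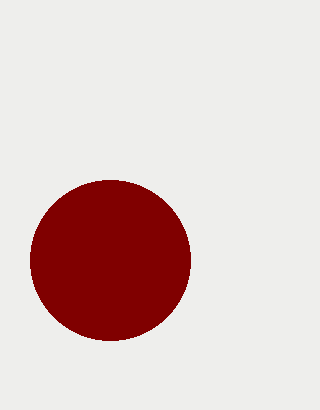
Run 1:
a = 110, b = 260, c = 80, col = 'maroon'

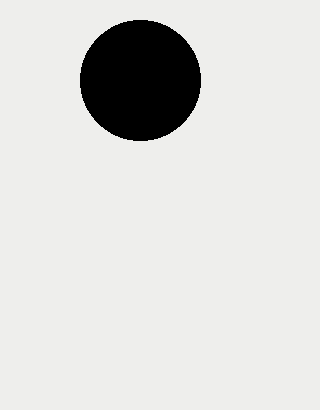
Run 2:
a = 140, b = 80, c = 60, col = 'black'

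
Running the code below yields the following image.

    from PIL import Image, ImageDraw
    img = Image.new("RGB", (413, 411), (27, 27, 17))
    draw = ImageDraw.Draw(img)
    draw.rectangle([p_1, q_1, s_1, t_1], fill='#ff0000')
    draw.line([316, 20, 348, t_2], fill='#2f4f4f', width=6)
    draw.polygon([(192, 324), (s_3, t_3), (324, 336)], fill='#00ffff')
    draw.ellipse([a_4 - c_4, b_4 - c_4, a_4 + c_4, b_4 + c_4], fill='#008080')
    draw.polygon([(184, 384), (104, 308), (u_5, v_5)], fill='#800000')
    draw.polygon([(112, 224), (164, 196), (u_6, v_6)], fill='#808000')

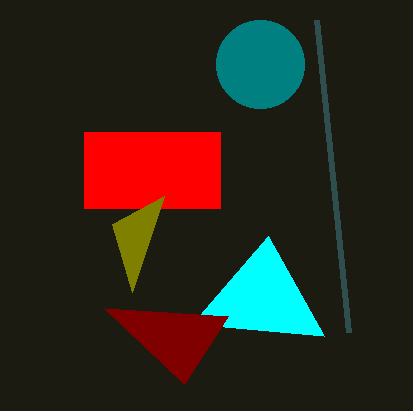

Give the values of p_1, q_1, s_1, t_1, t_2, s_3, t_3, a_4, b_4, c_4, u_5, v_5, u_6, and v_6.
p_1 = 84, q_1 = 132, s_1 = 220, t_1 = 208, t_2 = 332, s_3 = 268, t_3 = 236, a_4 = 260, b_4 = 64, c_4 = 44, u_5 = 228, v_5 = 316, u_6 = 132, v_6 = 292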